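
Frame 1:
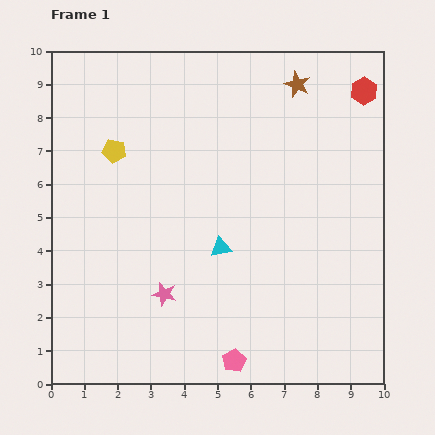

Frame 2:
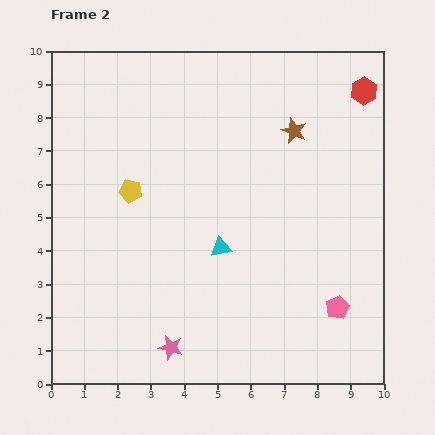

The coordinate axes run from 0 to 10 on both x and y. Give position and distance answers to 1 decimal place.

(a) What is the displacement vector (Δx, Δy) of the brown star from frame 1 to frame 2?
(-0.1, -1.4)

The brown star was at (7.4, 9.0) in frame 1 and (7.3, 7.6) in frame 2.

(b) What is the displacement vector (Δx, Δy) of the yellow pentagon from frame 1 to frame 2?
(0.5, -1.2)

The yellow pentagon was at (1.9, 7.0) in frame 1 and (2.4, 5.8) in frame 2.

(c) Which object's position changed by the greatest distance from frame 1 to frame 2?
the pink pentagon

(moved 3.5; next 1.6)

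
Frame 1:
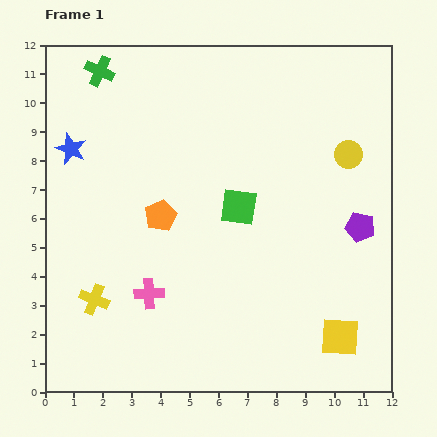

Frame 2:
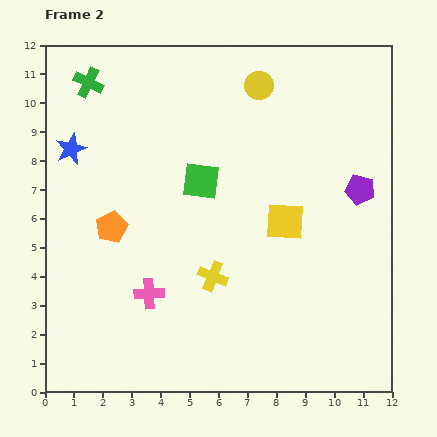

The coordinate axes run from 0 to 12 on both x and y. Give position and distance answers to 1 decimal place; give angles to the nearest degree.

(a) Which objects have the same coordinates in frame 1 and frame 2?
the pink cross, the blue star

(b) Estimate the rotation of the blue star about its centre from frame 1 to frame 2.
26° clockwise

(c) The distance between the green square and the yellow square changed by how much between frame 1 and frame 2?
-2.5

Distance in frame 1: 5.7. Distance in frame 2: 3.2.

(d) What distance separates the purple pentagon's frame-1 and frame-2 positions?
1.3

The purple pentagon moved from (10.9, 5.7) to (10.9, 7.0), a distance of √(0.0² + 1.3²) ≈ 1.3.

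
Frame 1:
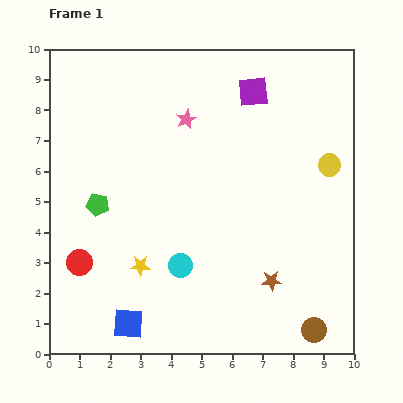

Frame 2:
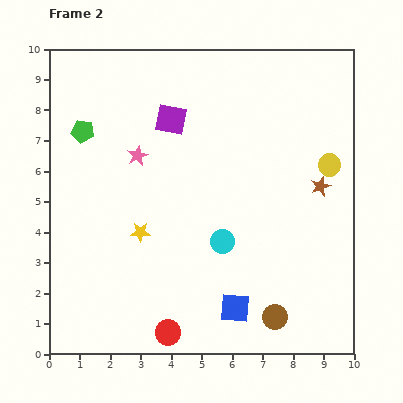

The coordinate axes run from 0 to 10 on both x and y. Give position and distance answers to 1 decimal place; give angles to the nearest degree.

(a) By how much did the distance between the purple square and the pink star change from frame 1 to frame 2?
-0.8

Distance in frame 1: 2.4. Distance in frame 2: 1.6.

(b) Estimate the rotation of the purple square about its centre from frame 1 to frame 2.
17° clockwise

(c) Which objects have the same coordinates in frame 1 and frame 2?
the yellow circle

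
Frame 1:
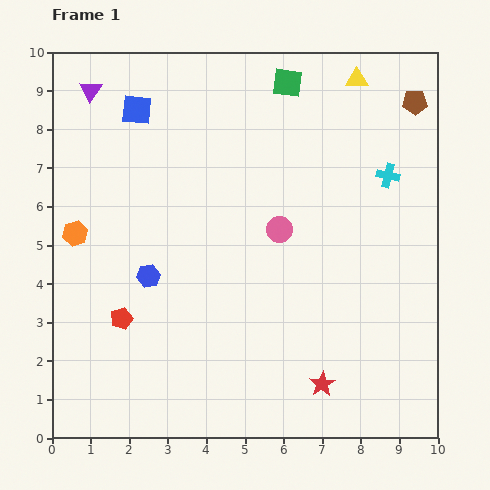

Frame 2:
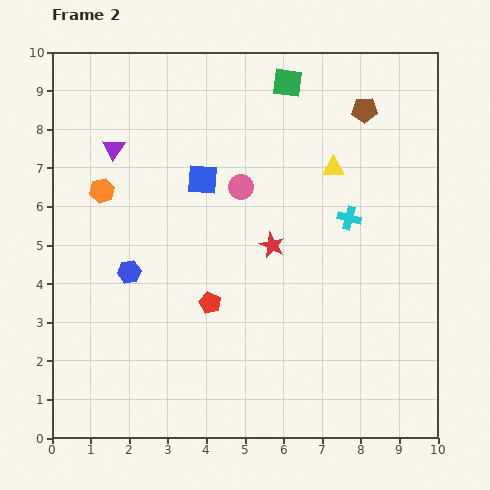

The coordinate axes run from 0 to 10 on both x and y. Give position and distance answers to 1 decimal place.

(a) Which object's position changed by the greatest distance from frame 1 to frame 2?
the red star

(moved 3.8; next 2.5)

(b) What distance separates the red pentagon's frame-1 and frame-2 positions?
2.3

The red pentagon moved from (1.8, 3.1) to (4.1, 3.5), a distance of √(2.3² + 0.4²) ≈ 2.3.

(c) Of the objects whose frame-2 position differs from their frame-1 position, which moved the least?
the blue hexagon

(moved 0.5)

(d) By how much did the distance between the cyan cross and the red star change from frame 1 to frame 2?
-3.6

Distance in frame 1: 5.7. Distance in frame 2: 2.1.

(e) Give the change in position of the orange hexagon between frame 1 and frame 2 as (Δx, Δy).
(0.7, 1.1)

The orange hexagon was at (0.6, 5.3) in frame 1 and (1.3, 6.4) in frame 2.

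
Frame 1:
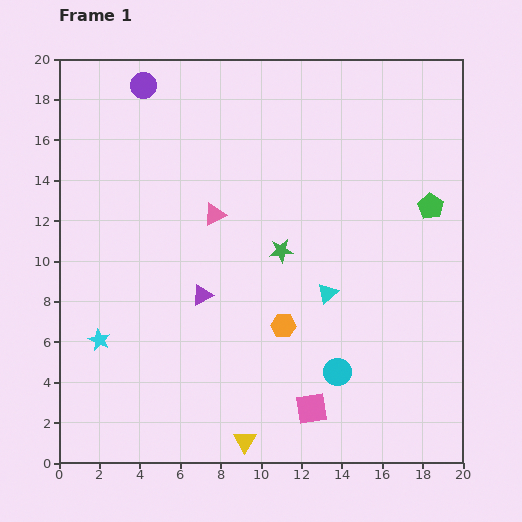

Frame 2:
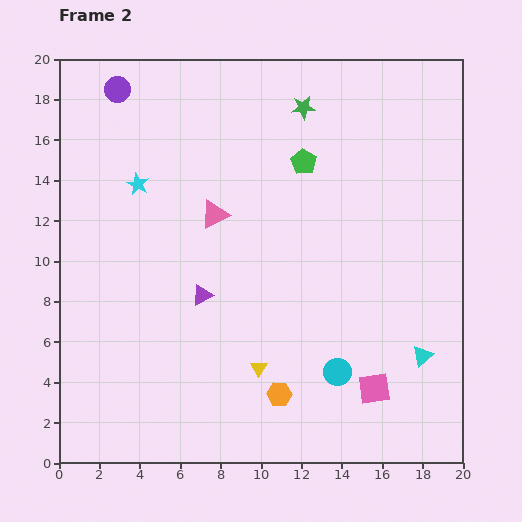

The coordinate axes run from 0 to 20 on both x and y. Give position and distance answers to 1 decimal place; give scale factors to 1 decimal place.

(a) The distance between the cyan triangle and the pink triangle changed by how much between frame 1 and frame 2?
+5.7

Distance in frame 1: 6.8. Distance in frame 2: 12.5.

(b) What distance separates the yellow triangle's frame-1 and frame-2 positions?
3.7

The yellow triangle moved from (9.2, 1.1) to (9.9, 4.7), a distance of √(0.7² + 3.6²) ≈ 3.7.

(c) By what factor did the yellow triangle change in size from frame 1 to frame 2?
0.7×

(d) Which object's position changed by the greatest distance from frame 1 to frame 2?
the cyan star

(moved 7.9; next 7.2)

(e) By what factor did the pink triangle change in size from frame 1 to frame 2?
1.3×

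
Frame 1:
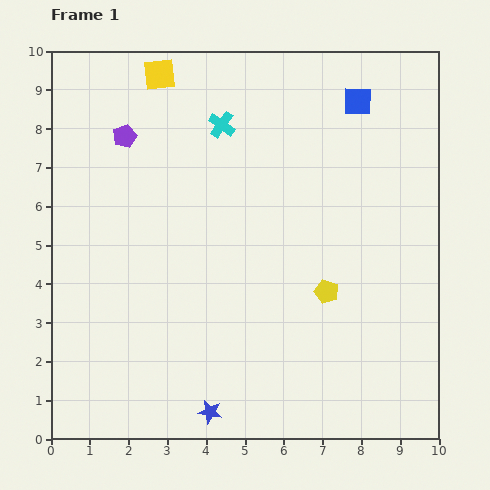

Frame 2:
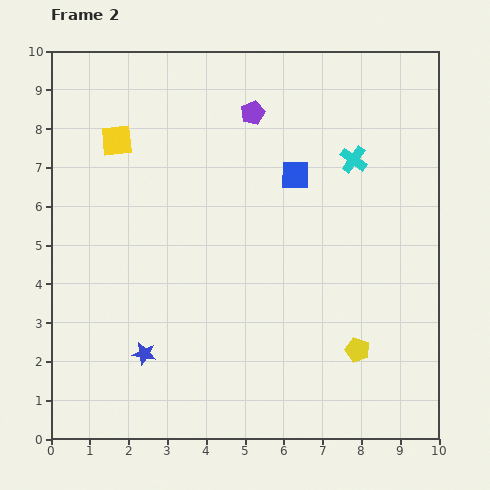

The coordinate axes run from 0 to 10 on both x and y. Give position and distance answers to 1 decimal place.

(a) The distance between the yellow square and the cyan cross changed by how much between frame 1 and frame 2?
+4.0

Distance in frame 1: 2.1. Distance in frame 2: 6.1.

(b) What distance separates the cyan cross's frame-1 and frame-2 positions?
3.5

The cyan cross moved from (4.4, 8.1) to (7.8, 7.2), a distance of √(3.4² + 0.9²) ≈ 3.5.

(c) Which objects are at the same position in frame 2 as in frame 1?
none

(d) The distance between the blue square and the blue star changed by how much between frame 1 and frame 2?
-2.9

Distance in frame 1: 8.9. Distance in frame 2: 6.0.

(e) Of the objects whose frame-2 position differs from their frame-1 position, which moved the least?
the yellow pentagon

(moved 1.7)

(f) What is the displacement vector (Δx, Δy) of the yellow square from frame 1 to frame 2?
(-1.1, -1.7)

The yellow square was at (2.8, 9.4) in frame 1 and (1.7, 7.7) in frame 2.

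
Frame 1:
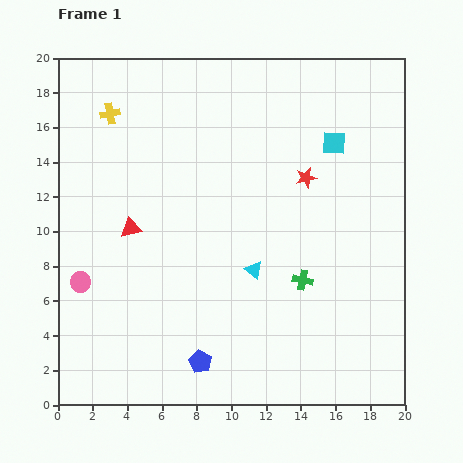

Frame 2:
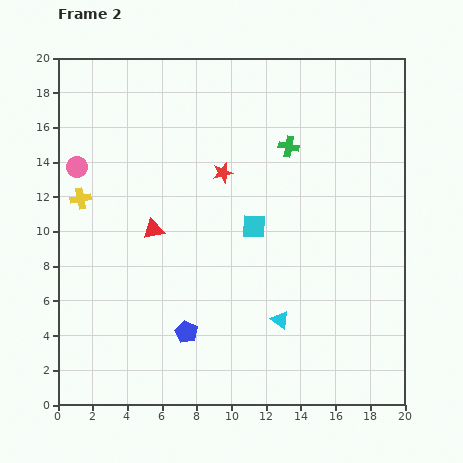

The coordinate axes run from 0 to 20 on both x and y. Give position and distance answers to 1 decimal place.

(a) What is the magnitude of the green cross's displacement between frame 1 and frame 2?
7.7

The green cross moved from (14.1, 7.2) to (13.3, 14.9), a distance of √(0.8² + 7.7²) ≈ 7.7.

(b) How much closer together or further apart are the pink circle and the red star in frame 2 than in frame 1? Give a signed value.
-5.9

Distance in frame 1: 14.3. Distance in frame 2: 8.4.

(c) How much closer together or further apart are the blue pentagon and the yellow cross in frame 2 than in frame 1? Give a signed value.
-5.4

Distance in frame 1: 15.2. Distance in frame 2: 9.8.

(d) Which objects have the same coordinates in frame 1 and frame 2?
none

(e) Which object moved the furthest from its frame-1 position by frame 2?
the green cross

(moved 7.7; next 6.6)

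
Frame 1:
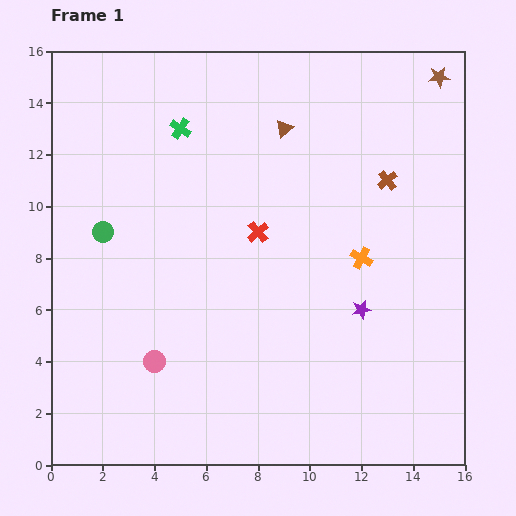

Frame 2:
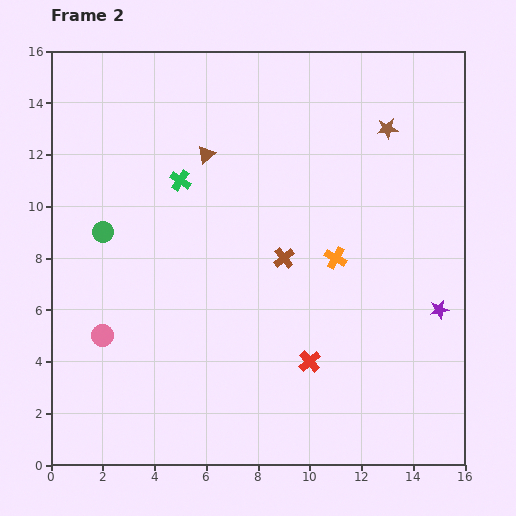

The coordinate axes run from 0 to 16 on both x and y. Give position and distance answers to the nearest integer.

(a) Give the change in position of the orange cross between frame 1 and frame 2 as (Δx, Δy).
(-1, 0)

The orange cross was at (12, 8) in frame 1 and (11, 8) in frame 2.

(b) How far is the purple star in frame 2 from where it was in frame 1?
3

The purple star moved from (12, 6) to (15, 6), a distance of √(3² + 0²) ≈ 3.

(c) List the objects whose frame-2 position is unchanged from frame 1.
the green circle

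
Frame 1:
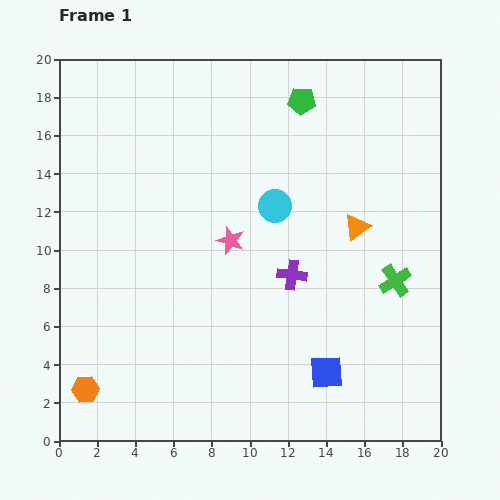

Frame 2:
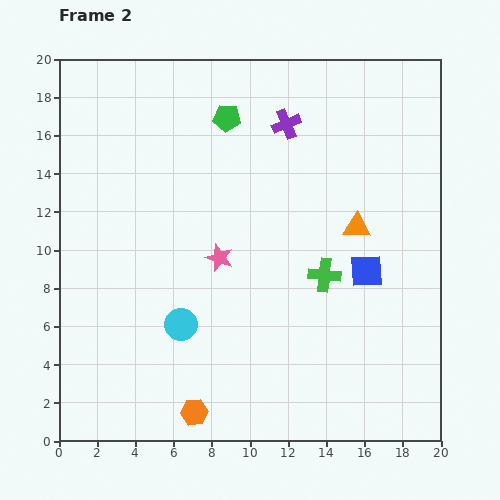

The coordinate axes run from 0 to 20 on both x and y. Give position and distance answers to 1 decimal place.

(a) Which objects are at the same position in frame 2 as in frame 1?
the orange triangle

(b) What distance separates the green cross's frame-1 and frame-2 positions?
3.7

The green cross moved from (17.6, 8.4) to (13.9, 8.7), a distance of √(3.7² + 0.3²) ≈ 3.7.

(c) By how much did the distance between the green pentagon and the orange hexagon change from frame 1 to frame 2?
-3.4

Distance in frame 1: 18.9. Distance in frame 2: 15.5.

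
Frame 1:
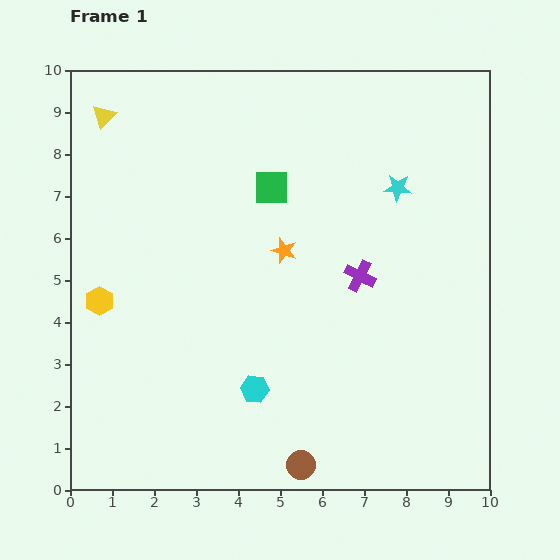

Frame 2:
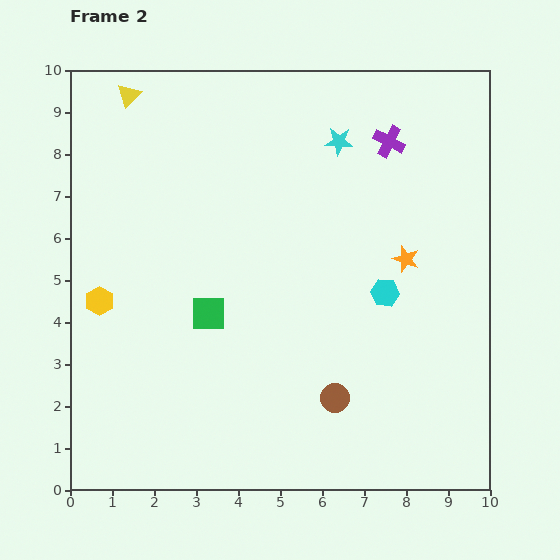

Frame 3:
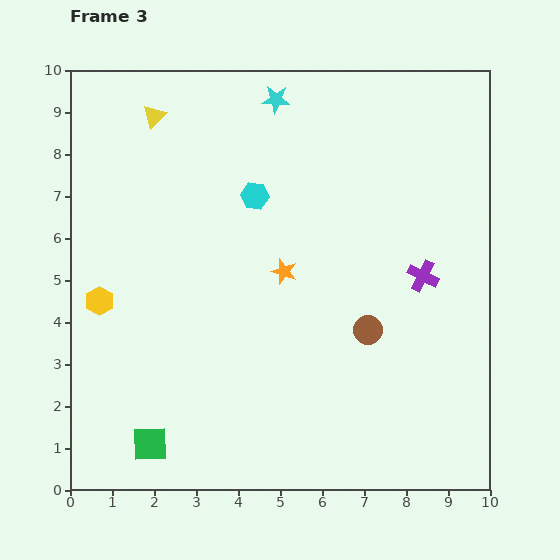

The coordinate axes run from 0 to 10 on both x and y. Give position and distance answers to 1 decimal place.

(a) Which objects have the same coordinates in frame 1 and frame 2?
the yellow hexagon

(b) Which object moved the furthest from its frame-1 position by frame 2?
the cyan hexagon

(moved 3.9; next 3.4)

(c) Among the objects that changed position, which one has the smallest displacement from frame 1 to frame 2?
the yellow triangle

(moved 0.8)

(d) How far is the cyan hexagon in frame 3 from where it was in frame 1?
4.6

The cyan hexagon moved from (4.4, 2.4) to (4.4, 7.0), a distance of √(0.0² + 4.6²) ≈ 4.6.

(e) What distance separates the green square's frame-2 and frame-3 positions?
3.4

The green square moved from (3.3, 4.2) to (1.9, 1.1), a distance of √(1.4² + 3.1²) ≈ 3.4.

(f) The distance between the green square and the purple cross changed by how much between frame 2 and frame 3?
+1.7

Distance in frame 2: 5.9. Distance in frame 3: 7.6.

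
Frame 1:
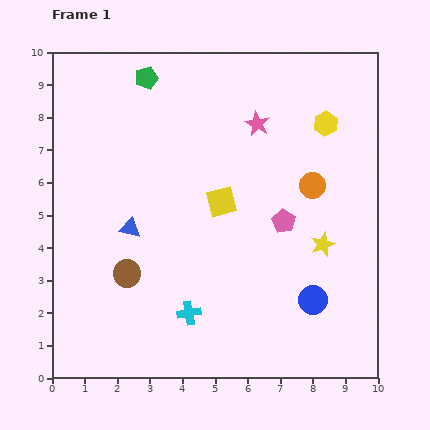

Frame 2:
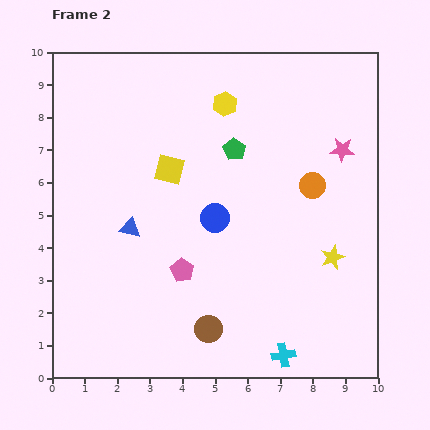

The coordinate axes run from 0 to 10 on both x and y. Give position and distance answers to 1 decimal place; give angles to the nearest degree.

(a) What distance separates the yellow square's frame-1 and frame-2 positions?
1.9

The yellow square moved from (5.2, 5.4) to (3.6, 6.4), a distance of √(1.6² + 1.0²) ≈ 1.9.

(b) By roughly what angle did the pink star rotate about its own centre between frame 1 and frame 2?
23° counter-clockwise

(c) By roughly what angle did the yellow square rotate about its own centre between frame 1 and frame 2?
28° clockwise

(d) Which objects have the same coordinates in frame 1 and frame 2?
the blue triangle, the orange circle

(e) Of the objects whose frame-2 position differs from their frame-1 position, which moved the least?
the yellow star

(moved 0.5)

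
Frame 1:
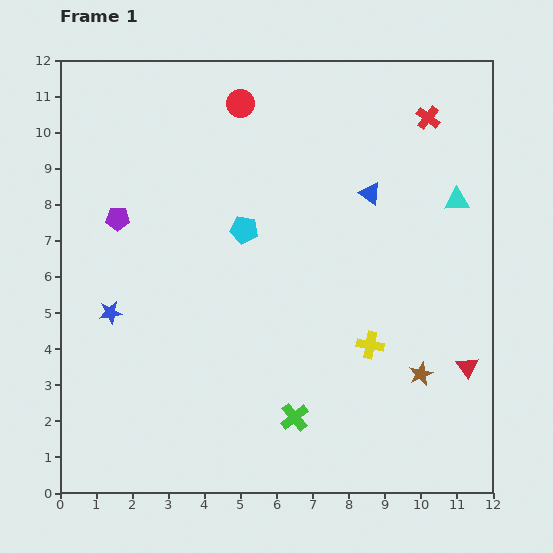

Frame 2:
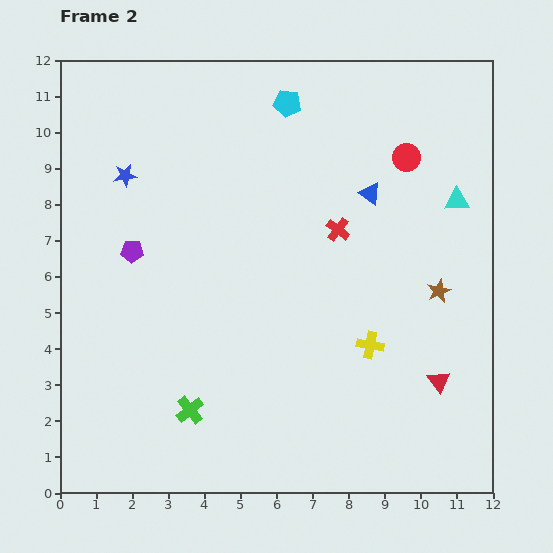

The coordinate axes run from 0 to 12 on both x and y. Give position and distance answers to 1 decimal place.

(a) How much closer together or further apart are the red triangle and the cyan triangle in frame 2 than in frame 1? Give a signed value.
+0.4

Distance in frame 1: 4.6. Distance in frame 2: 5.0.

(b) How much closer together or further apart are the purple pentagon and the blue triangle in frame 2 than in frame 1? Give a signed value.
-0.2

Distance in frame 1: 7.0. Distance in frame 2: 6.8.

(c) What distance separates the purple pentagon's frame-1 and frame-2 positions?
1.0

The purple pentagon moved from (1.6, 7.6) to (2.0, 6.7), a distance of √(0.4² + 0.9²) ≈ 1.0.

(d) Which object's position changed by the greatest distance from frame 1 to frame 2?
the red circle

(moved 4.8; next 4.0)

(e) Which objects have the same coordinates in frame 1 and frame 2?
the yellow cross, the blue triangle, the cyan triangle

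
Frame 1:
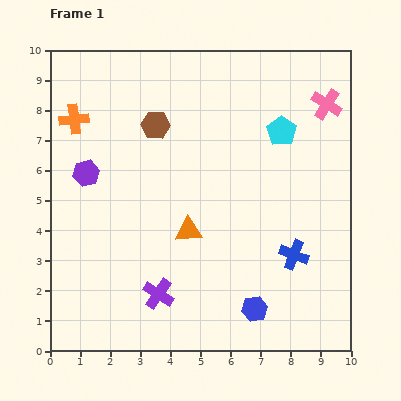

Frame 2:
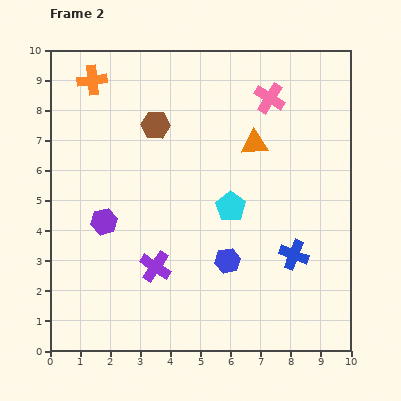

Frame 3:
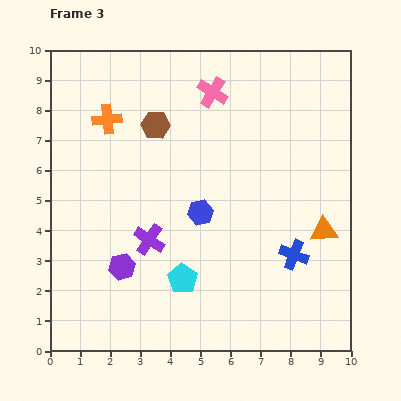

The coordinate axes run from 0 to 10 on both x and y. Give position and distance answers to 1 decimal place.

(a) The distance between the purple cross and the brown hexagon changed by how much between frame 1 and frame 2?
-0.9

Distance in frame 1: 5.6. Distance in frame 2: 4.7.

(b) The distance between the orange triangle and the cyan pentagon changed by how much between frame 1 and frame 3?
+0.5

Distance in frame 1: 4.5. Distance in frame 3: 5.0.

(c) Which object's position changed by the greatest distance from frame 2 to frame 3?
the orange triangle

(moved 3.7; next 2.9)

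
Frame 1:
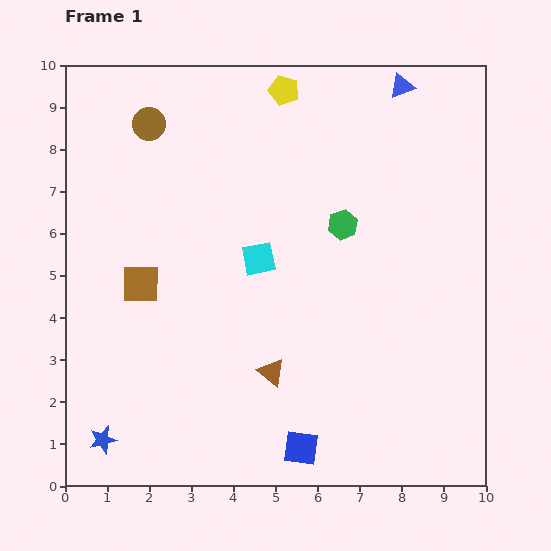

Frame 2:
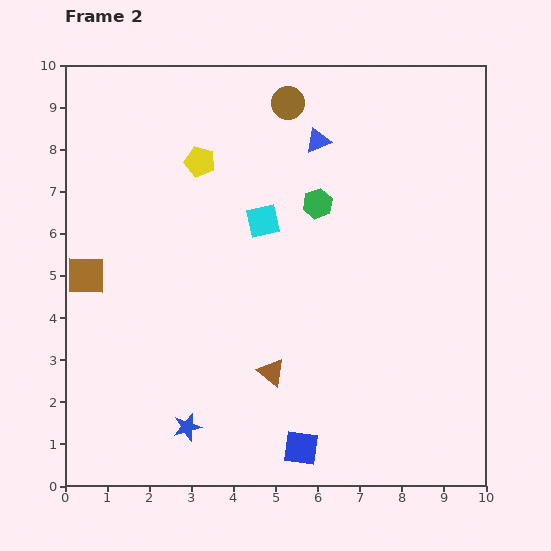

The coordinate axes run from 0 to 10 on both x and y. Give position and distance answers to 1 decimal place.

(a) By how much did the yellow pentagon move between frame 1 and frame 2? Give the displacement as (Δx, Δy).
(-2.0, -1.7)

The yellow pentagon was at (5.2, 9.4) in frame 1 and (3.2, 7.7) in frame 2.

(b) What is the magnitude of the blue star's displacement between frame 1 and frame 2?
2.0

The blue star moved from (0.9, 1.1) to (2.9, 1.4), a distance of √(2.0² + 0.3²) ≈ 2.0.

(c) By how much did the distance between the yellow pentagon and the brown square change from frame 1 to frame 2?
-1.9

Distance in frame 1: 5.7. Distance in frame 2: 3.8.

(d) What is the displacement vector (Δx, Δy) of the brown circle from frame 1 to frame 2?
(3.3, 0.5)

The brown circle was at (2.0, 8.6) in frame 1 and (5.3, 9.1) in frame 2.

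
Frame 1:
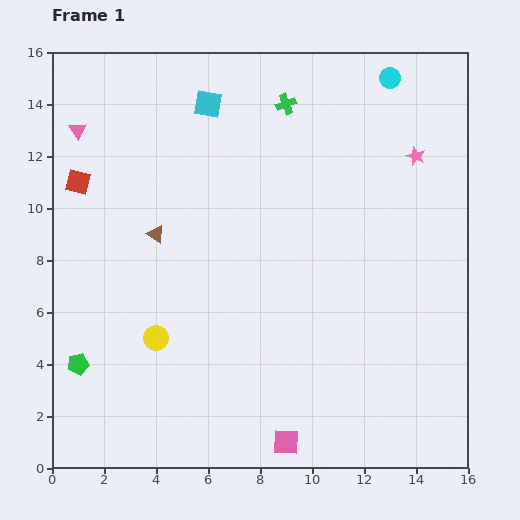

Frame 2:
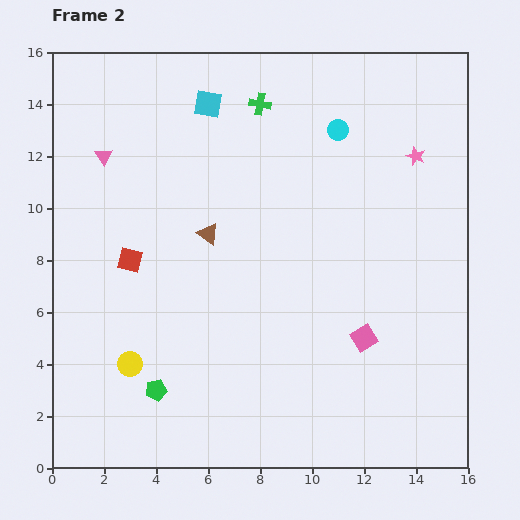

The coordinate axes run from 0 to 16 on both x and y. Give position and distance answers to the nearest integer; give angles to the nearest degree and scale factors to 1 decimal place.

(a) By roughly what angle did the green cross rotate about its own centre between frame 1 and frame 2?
32° clockwise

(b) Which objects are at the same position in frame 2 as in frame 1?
the cyan square, the pink star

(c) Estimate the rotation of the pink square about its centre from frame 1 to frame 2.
33° counter-clockwise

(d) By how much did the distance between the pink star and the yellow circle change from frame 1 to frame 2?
+2

Distance in frame 1: 12. Distance in frame 2: 14.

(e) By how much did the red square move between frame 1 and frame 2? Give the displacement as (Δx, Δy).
(2, -3)

The red square was at (1, 11) in frame 1 and (3, 8) in frame 2.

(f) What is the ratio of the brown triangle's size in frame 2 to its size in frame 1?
1.3×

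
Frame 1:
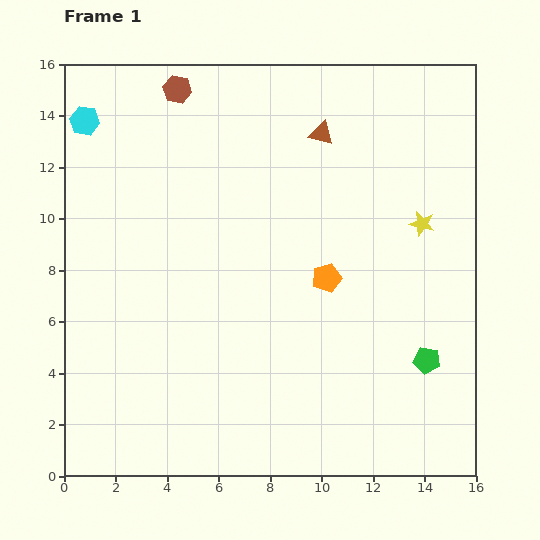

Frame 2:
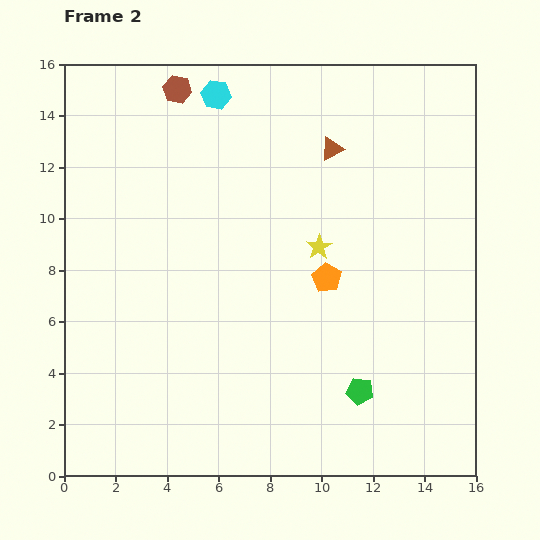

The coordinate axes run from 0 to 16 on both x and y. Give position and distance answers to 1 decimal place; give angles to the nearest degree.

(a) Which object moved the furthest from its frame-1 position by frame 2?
the cyan hexagon

(moved 5.2; next 4.1)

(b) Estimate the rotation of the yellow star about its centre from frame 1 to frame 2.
27° clockwise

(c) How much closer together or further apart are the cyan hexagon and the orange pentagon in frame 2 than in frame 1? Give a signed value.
-2.9

Distance in frame 1: 11.2. Distance in frame 2: 8.3.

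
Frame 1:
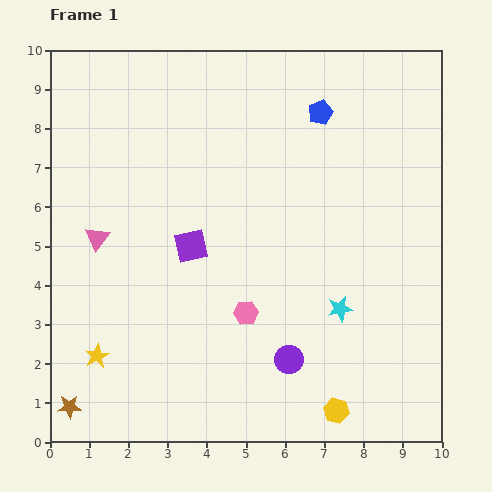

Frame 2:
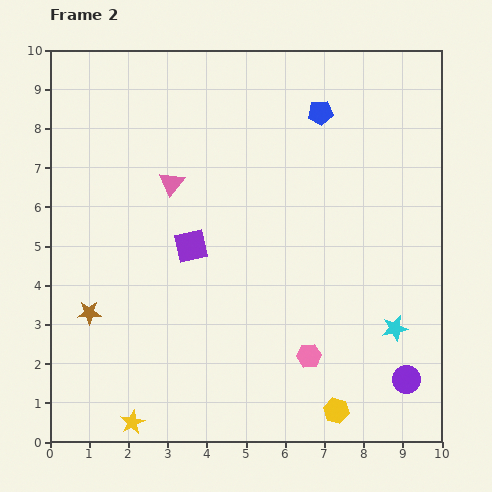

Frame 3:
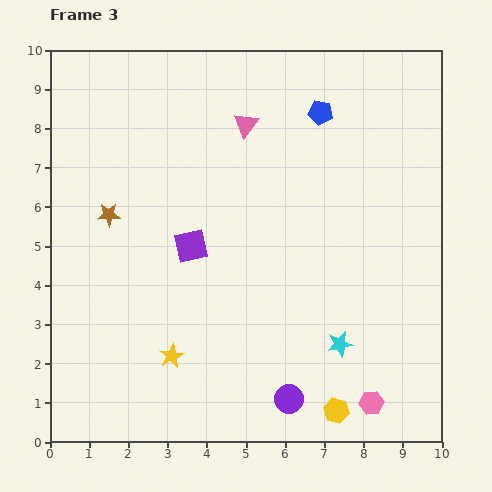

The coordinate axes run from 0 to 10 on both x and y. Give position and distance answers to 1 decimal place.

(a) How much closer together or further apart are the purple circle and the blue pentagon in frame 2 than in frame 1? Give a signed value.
+0.7

Distance in frame 1: 6.4. Distance in frame 2: 7.1.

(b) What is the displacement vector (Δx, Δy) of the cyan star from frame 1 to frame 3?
(0.0, -0.9)

The cyan star was at (7.4, 3.4) in frame 1 and (7.4, 2.5) in frame 3.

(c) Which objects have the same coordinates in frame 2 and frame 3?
the yellow hexagon, the blue pentagon, the purple square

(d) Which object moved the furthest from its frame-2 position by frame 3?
the purple circle

(moved 3.0; next 2.5)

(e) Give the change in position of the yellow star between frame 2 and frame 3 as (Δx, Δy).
(1.0, 1.7)

The yellow star was at (2.1, 0.5) in frame 2 and (3.1, 2.2) in frame 3.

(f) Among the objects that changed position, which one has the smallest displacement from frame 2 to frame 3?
the cyan star

(moved 1.5)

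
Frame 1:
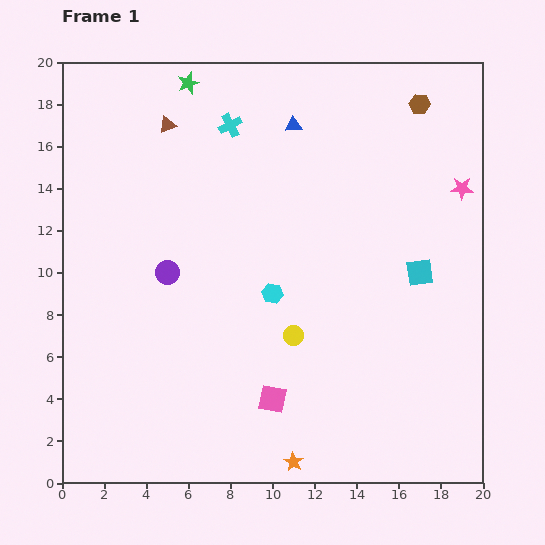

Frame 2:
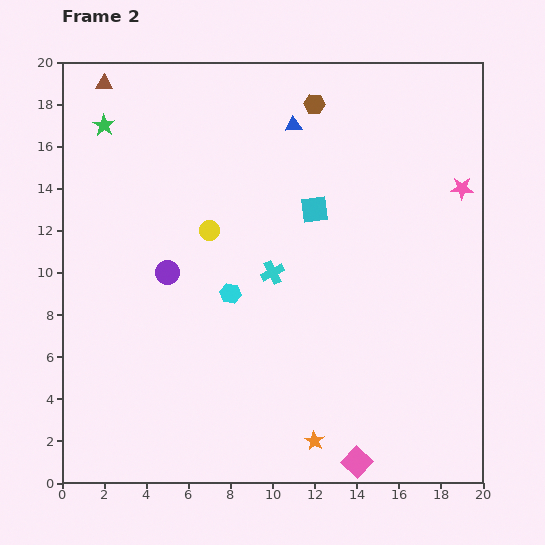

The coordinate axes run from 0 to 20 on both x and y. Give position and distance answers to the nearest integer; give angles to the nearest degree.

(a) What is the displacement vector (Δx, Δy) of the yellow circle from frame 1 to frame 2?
(-4, 5)

The yellow circle was at (11, 7) in frame 1 and (7, 12) in frame 2.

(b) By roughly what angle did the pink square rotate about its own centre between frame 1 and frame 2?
33° clockwise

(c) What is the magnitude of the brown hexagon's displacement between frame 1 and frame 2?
5

The brown hexagon moved from (17, 18) to (12, 18), a distance of √(5² + 0²) ≈ 5.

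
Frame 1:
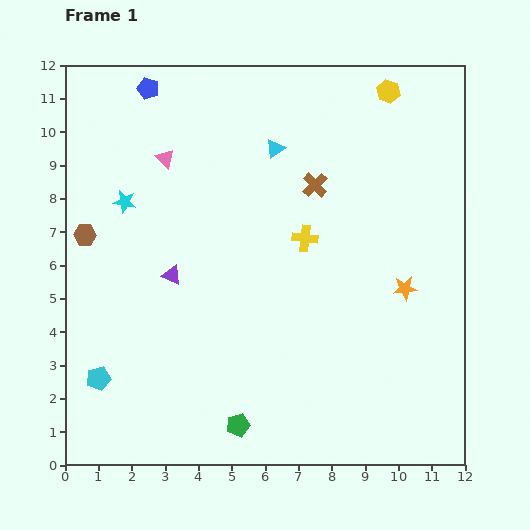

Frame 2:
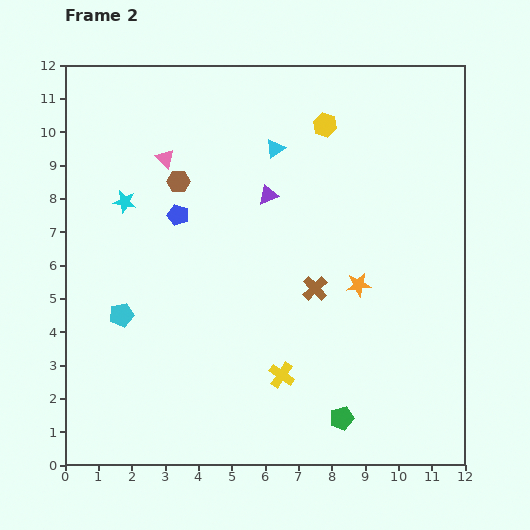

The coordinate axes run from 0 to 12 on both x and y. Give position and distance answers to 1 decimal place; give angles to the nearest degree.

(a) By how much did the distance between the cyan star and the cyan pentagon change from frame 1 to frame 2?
-2.0

Distance in frame 1: 5.4. Distance in frame 2: 3.4.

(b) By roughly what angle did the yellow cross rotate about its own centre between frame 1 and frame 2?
28° clockwise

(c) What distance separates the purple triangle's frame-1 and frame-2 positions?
3.8

The purple triangle moved from (3.2, 5.7) to (6.1, 8.1), a distance of √(2.9² + 2.4²) ≈ 3.8.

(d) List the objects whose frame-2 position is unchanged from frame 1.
the pink triangle, the cyan star, the cyan triangle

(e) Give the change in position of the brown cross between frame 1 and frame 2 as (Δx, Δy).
(0.0, -3.1)

The brown cross was at (7.5, 8.4) in frame 1 and (7.5, 5.3) in frame 2.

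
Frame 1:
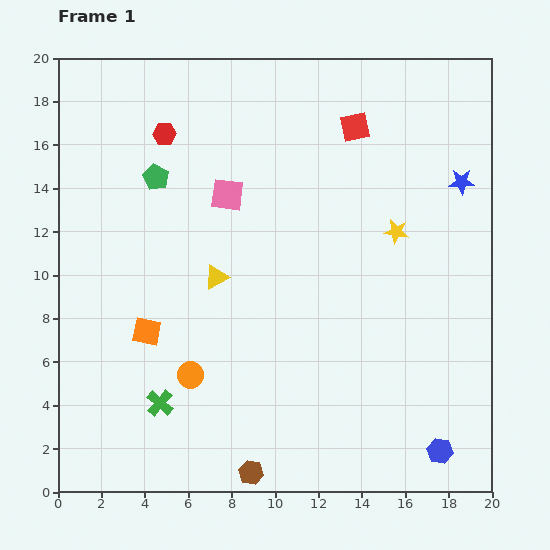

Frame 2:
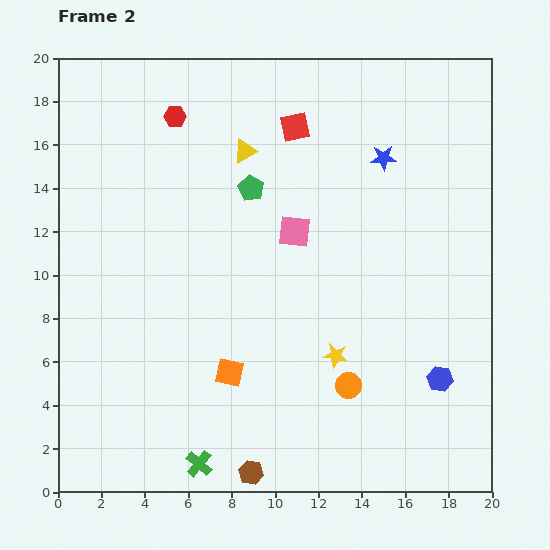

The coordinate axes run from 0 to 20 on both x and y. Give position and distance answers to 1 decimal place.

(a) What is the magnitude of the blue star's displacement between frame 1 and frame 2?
3.8

The blue star moved from (18.6, 14.3) to (15.0, 15.4), a distance of √(3.6² + 1.1²) ≈ 3.8.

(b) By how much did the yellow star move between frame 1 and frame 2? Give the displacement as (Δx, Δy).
(-2.8, -5.7)

The yellow star was at (15.6, 12.0) in frame 1 and (12.8, 6.3) in frame 2.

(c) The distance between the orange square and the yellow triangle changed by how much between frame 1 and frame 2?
+6.1

Distance in frame 1: 4.1. Distance in frame 2: 10.2.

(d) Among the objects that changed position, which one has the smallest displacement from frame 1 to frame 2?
the red hexagon

(moved 0.9)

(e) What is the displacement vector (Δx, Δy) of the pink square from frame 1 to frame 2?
(3.1, -1.7)

The pink square was at (7.8, 13.7) in frame 1 and (10.9, 12.0) in frame 2.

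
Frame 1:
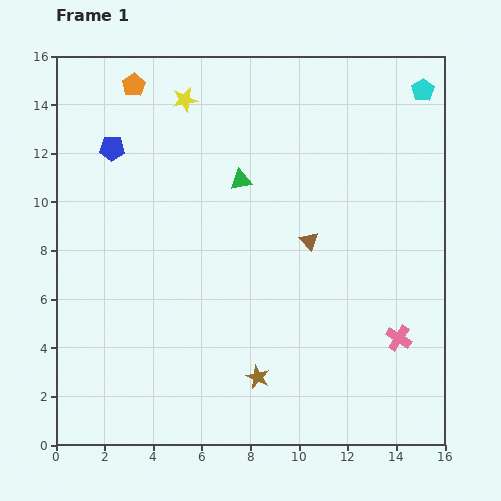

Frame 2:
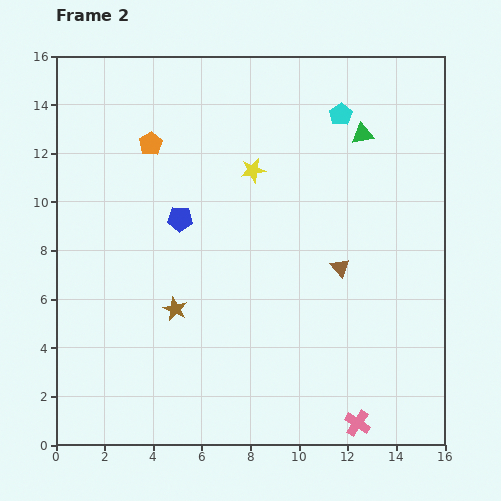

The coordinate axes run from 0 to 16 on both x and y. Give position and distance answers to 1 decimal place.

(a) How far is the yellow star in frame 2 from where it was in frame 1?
4.0

The yellow star moved from (5.3, 14.2) to (8.1, 11.3), a distance of √(2.8² + 2.9²) ≈ 4.0.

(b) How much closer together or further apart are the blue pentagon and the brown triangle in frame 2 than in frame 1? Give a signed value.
-2.0

Distance in frame 1: 8.9. Distance in frame 2: 6.9.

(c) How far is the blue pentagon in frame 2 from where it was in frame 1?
4.0

The blue pentagon moved from (2.3, 12.2) to (5.1, 9.3), a distance of √(2.8² + 2.9²) ≈ 4.0.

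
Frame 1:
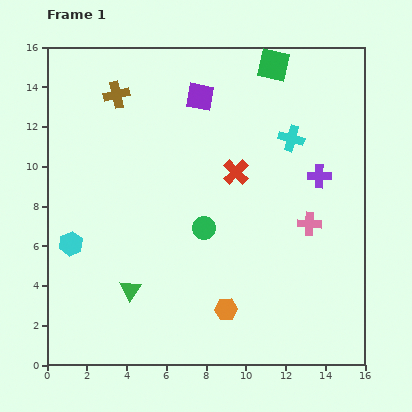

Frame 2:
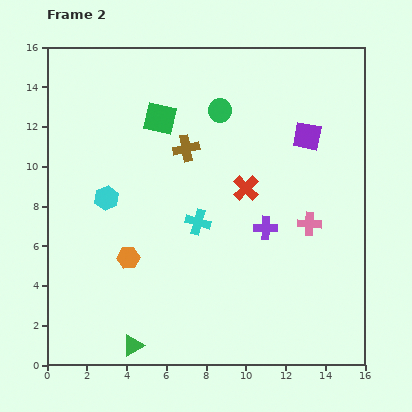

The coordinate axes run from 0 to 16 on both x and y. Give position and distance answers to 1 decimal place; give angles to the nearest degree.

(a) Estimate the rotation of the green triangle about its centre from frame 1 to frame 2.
25° clockwise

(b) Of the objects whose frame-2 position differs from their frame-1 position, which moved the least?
the red cross

(moved 0.9)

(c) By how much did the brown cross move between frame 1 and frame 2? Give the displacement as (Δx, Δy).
(3.5, -2.7)

The brown cross was at (3.5, 13.6) in frame 1 and (7.0, 10.9) in frame 2.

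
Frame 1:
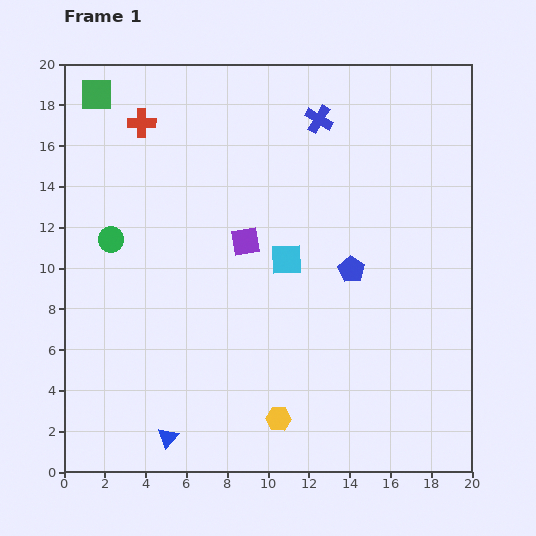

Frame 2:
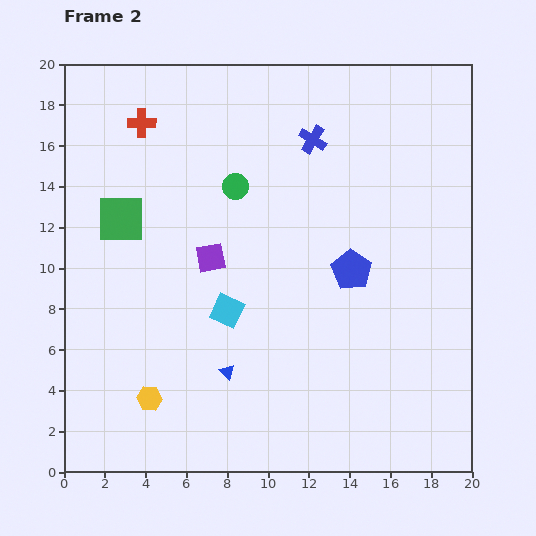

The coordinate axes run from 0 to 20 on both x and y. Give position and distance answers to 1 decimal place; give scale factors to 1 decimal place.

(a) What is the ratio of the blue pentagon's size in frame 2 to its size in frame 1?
1.5×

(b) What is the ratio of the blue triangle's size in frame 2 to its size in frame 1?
0.7×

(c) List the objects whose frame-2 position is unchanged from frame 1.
the red cross, the blue pentagon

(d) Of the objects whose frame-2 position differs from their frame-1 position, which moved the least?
the blue cross

(moved 1.0)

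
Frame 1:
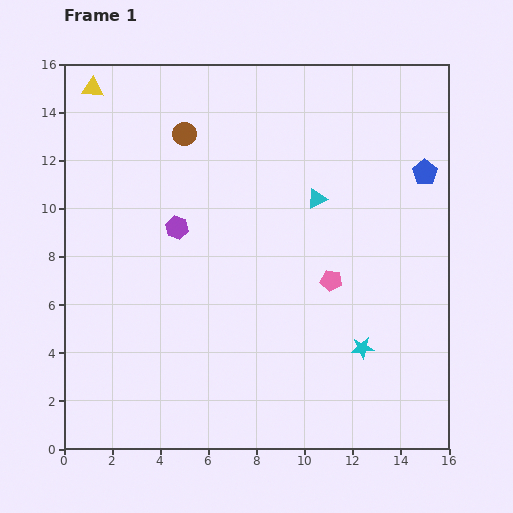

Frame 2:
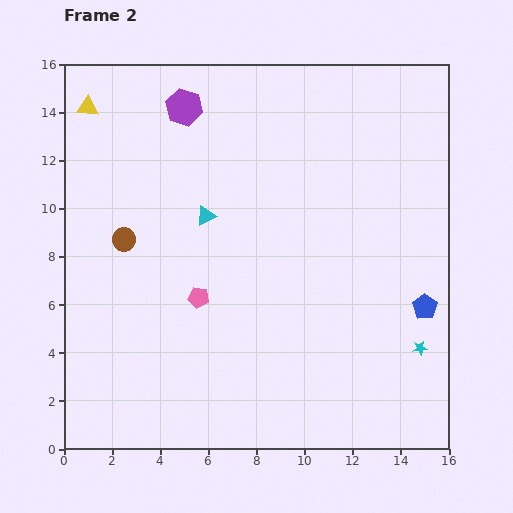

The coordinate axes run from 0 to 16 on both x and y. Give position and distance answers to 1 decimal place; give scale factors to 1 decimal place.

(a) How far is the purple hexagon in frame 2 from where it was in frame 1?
5.0

The purple hexagon moved from (4.7, 9.2) to (5.0, 14.2), a distance of √(0.3² + 5.0²) ≈ 5.0.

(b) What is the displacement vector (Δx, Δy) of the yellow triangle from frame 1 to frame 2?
(-0.2, -0.8)

The yellow triangle was at (1.2, 15.0) in frame 1 and (1.0, 14.2) in frame 2.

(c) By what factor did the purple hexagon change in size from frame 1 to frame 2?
1.6×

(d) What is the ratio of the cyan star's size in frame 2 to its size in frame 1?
0.7×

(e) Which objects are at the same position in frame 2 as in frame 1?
none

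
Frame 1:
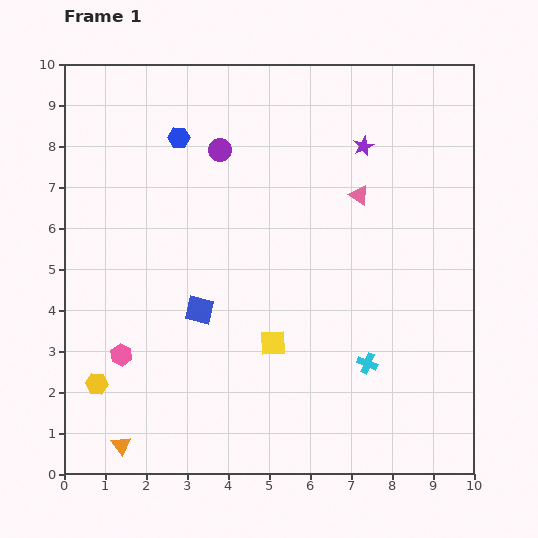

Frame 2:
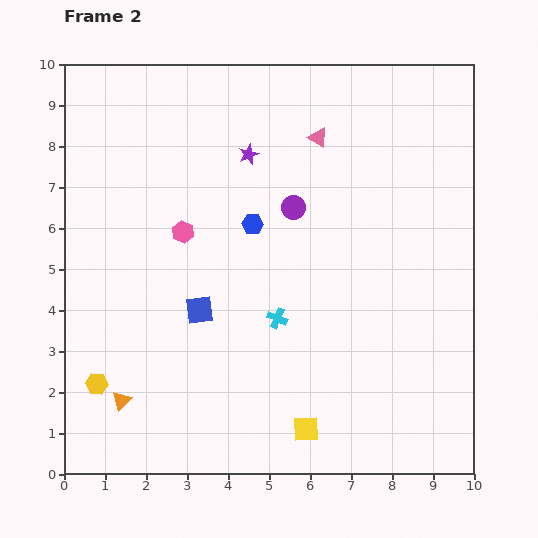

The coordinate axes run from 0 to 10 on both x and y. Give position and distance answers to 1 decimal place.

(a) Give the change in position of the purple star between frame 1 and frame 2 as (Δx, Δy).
(-2.8, -0.2)

The purple star was at (7.3, 8.0) in frame 1 and (4.5, 7.8) in frame 2.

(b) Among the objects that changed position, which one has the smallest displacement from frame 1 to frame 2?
the orange triangle

(moved 1.1)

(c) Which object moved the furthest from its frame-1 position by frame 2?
the pink hexagon

(moved 3.4; next 2.8)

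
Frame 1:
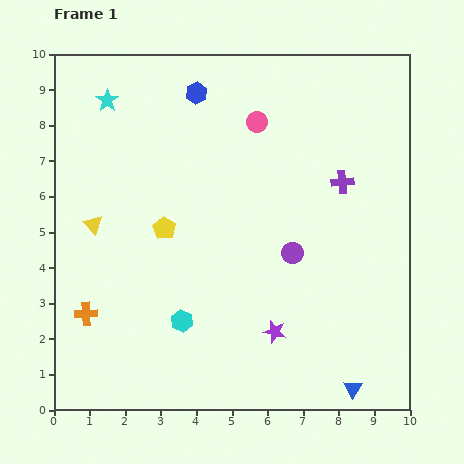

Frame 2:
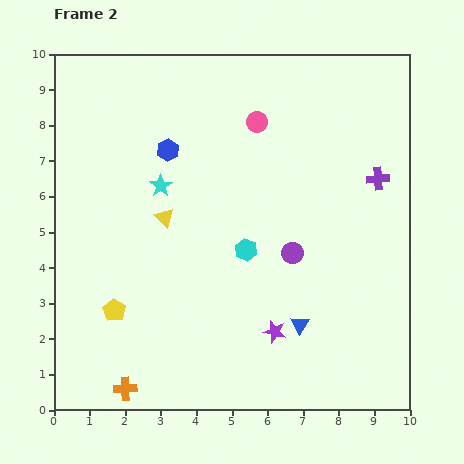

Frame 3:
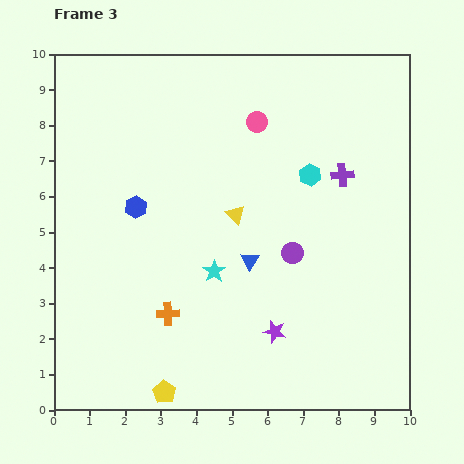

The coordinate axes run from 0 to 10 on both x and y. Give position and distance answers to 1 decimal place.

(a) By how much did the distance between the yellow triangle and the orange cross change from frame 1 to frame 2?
+2.4

Distance in frame 1: 2.5. Distance in frame 2: 4.9.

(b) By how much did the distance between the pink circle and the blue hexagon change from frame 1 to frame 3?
+2.3

Distance in frame 1: 1.9. Distance in frame 3: 4.2.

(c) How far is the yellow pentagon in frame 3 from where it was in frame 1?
4.6

The yellow pentagon moved from (3.1, 5.1) to (3.1, 0.5), a distance of √(0.0² + 4.6²) ≈ 4.6.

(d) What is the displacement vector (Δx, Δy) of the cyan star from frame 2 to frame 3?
(1.5, -2.4)

The cyan star was at (3.0, 6.3) in frame 2 and (4.5, 3.9) in frame 3.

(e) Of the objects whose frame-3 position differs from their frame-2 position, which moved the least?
the purple cross

(moved 1.0)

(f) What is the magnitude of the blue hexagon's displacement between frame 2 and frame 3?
1.8

The blue hexagon moved from (3.2, 7.3) to (2.3, 5.7), a distance of √(0.9² + 1.6²) ≈ 1.8.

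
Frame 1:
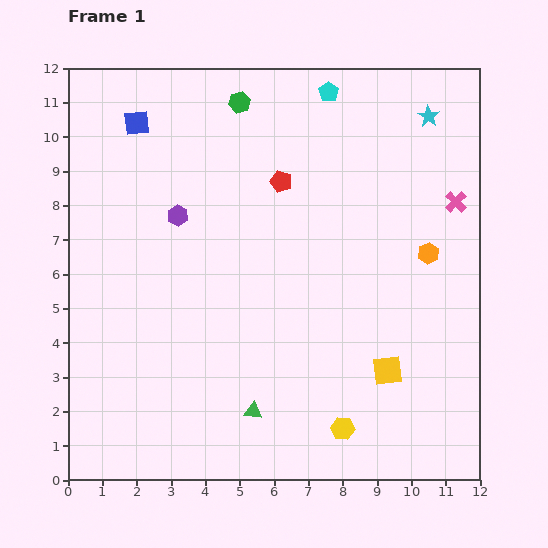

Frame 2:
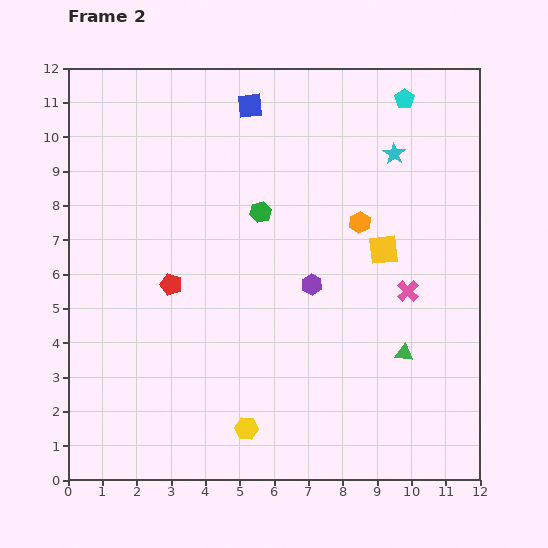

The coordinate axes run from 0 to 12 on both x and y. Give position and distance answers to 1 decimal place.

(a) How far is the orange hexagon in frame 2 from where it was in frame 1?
2.2

The orange hexagon moved from (10.5, 6.6) to (8.5, 7.5), a distance of √(2.0² + 0.9²) ≈ 2.2.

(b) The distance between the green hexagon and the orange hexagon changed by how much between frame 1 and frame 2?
-4.1

Distance in frame 1: 7.0. Distance in frame 2: 2.9.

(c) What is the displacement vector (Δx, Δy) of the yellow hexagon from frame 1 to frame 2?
(-2.8, 0.0)

The yellow hexagon was at (8.0, 1.5) in frame 1 and (5.2, 1.5) in frame 2.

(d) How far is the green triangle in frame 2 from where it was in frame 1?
4.7

The green triangle moved from (5.4, 2.0) to (9.8, 3.7), a distance of √(4.4² + 1.7²) ≈ 4.7.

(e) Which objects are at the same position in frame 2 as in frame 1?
none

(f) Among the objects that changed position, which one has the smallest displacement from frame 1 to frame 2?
the cyan star

(moved 1.5)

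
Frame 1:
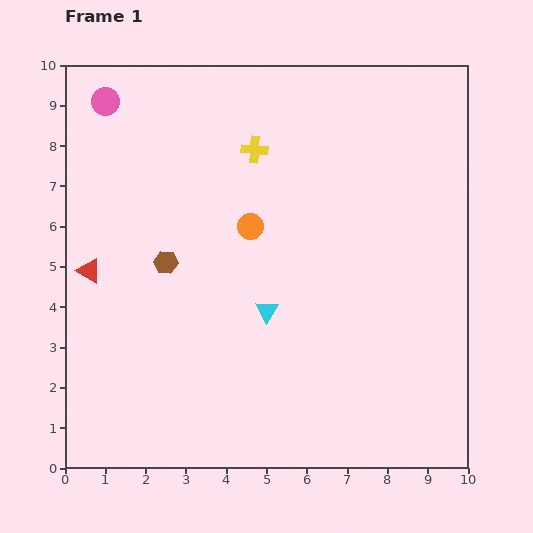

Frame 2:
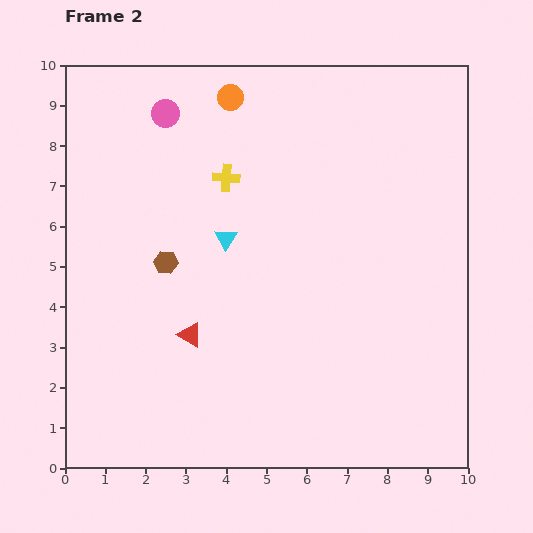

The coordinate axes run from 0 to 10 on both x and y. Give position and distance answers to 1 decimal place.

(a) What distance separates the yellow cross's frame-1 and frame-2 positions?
1.0

The yellow cross moved from (4.7, 7.9) to (4.0, 7.2), a distance of √(0.7² + 0.7²) ≈ 1.0.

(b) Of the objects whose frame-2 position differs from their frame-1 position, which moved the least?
the yellow cross

(moved 1.0)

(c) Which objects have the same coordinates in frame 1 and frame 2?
the brown hexagon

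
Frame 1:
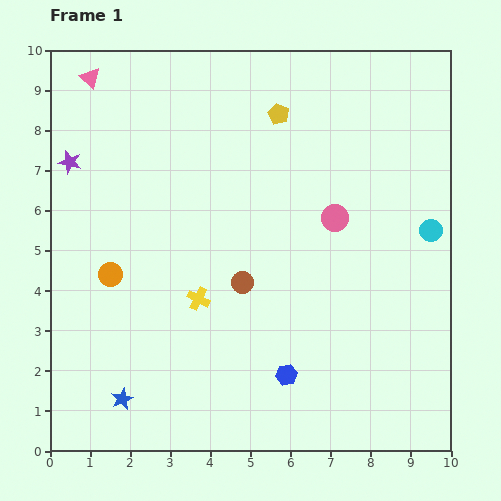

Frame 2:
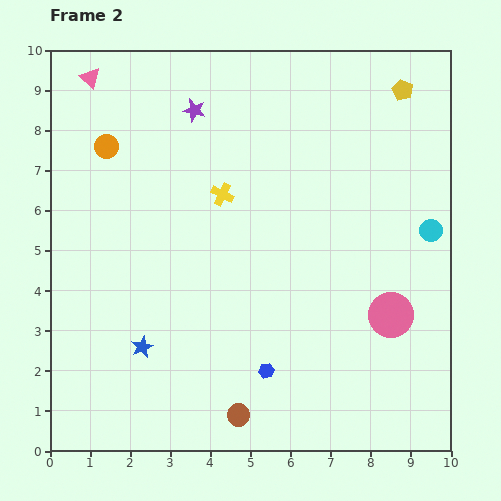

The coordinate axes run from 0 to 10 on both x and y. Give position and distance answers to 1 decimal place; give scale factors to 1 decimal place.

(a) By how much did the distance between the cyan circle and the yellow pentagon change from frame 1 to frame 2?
-1.2

Distance in frame 1: 4.8. Distance in frame 2: 3.6.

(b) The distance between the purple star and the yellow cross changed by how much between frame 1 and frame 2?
-2.5

Distance in frame 1: 4.7. Distance in frame 2: 2.2.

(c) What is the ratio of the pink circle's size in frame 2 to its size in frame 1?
1.7×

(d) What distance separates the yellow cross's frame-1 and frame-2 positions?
2.7

The yellow cross moved from (3.7, 3.8) to (4.3, 6.4), a distance of √(0.6² + 2.6²) ≈ 2.7.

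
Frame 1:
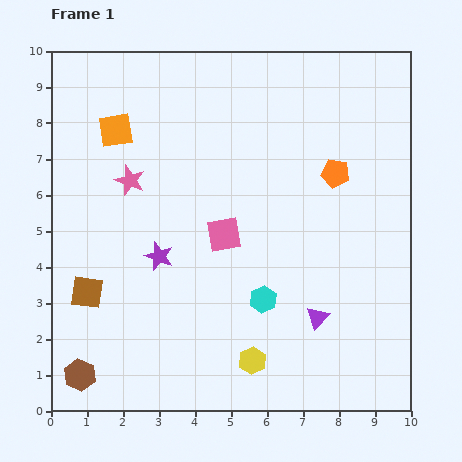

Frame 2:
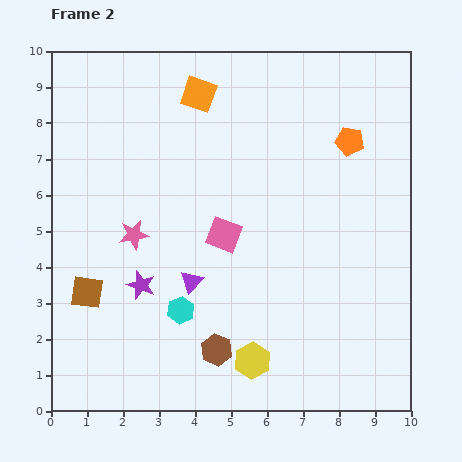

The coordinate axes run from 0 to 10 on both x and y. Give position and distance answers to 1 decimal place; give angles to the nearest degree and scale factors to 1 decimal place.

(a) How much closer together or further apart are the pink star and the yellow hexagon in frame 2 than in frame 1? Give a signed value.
-1.2

Distance in frame 1: 6.0. Distance in frame 2: 4.8.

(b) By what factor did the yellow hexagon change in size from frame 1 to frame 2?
1.3×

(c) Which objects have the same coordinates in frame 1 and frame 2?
the pink square, the brown square, the yellow hexagon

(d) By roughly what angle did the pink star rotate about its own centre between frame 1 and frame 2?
30° counter-clockwise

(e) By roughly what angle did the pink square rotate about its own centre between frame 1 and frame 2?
31° clockwise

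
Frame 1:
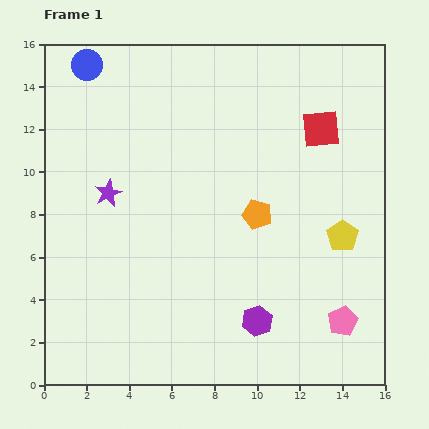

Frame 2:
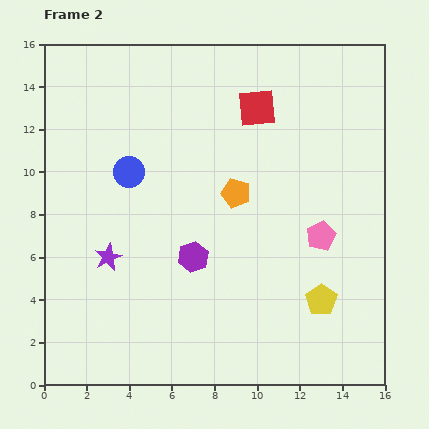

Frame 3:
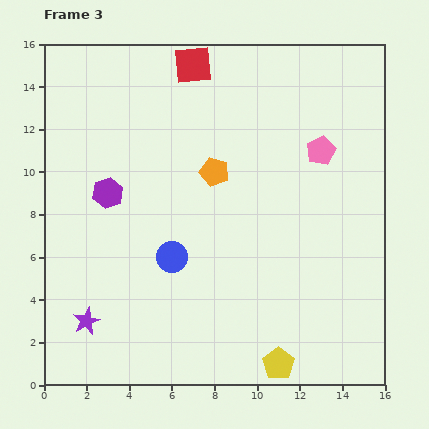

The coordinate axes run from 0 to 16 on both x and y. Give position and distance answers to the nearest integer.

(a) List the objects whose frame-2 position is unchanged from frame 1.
none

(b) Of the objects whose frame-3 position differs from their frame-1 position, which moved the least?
the orange pentagon

(moved 3)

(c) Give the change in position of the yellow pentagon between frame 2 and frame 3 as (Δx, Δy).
(-2, -3)

The yellow pentagon was at (13, 4) in frame 2 and (11, 1) in frame 3.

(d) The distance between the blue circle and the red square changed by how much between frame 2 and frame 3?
+2

Distance in frame 2: 7. Distance in frame 3: 9.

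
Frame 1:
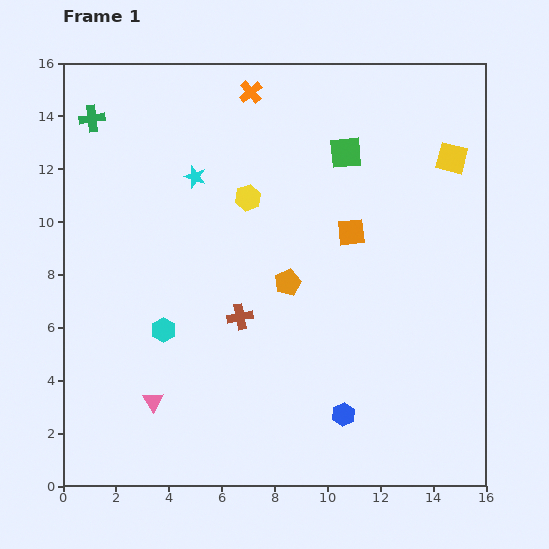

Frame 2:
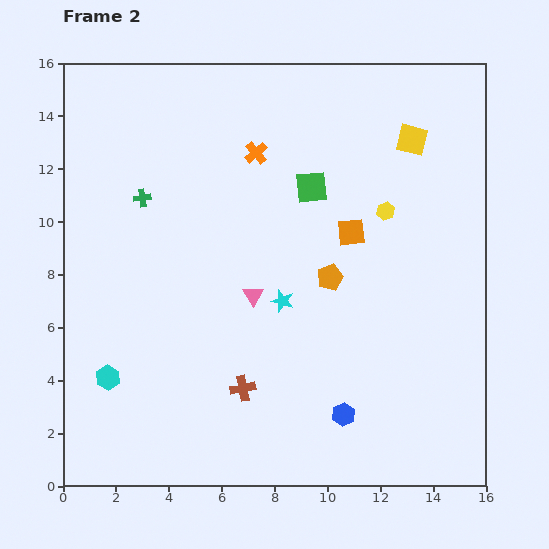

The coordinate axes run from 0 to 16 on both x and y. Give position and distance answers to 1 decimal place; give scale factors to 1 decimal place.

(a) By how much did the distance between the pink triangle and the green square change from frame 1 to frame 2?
-7.2

Distance in frame 1: 11.9. Distance in frame 2: 4.7.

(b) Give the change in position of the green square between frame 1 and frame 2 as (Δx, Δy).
(-1.3, -1.3)

The green square was at (10.7, 12.6) in frame 1 and (9.4, 11.3) in frame 2.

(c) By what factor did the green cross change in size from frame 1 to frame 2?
0.7×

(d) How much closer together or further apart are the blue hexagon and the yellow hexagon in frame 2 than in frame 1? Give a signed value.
-1.1

Distance in frame 1: 9.0. Distance in frame 2: 7.9.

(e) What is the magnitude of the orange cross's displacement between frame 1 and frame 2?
2.3

The orange cross moved from (7.1, 14.9) to (7.3, 12.6), a distance of √(0.2² + 2.3²) ≈ 2.3.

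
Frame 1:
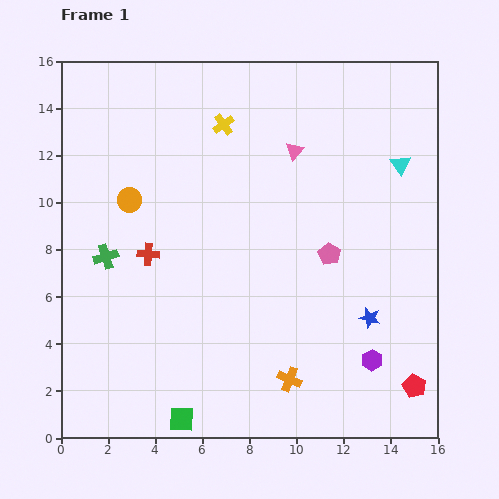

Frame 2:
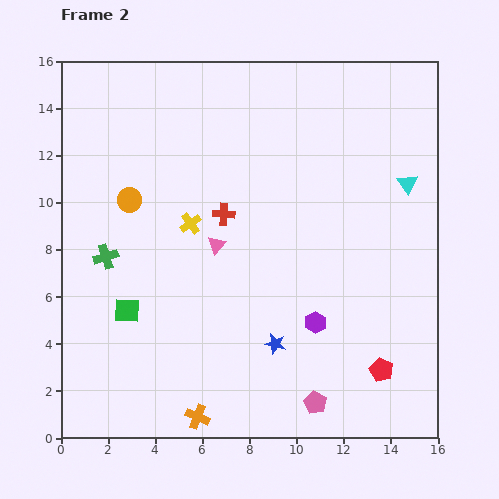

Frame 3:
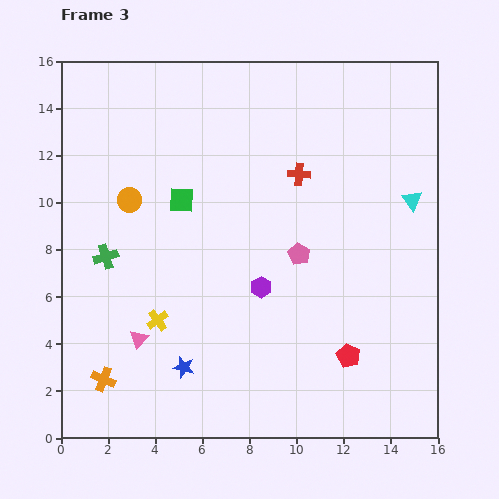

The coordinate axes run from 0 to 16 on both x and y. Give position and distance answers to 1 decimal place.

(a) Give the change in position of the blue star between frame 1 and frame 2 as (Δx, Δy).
(-4.0, -1.1)

The blue star was at (13.1, 5.1) in frame 1 and (9.1, 4.0) in frame 2.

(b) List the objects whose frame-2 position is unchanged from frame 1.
the orange circle, the green cross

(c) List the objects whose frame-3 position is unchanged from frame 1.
the orange circle, the green cross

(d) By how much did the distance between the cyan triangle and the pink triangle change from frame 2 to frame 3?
+4.5

Distance in frame 2: 8.5. Distance in frame 3: 13.0.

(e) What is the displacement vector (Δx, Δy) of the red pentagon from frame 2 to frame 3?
(-1.4, 0.6)

The red pentagon was at (13.6, 2.9) in frame 2 and (12.2, 3.5) in frame 3.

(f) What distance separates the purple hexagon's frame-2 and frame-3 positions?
2.7

The purple hexagon moved from (10.8, 4.9) to (8.5, 6.4), a distance of √(2.3² + 1.5²) ≈ 2.7.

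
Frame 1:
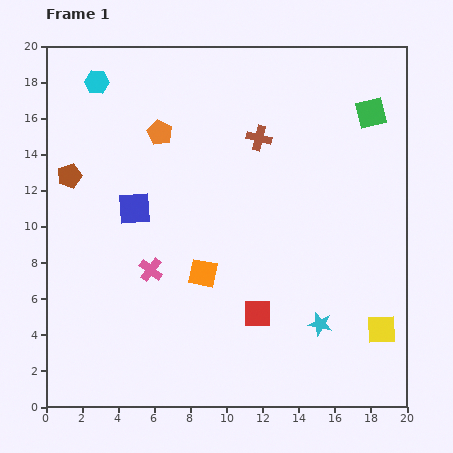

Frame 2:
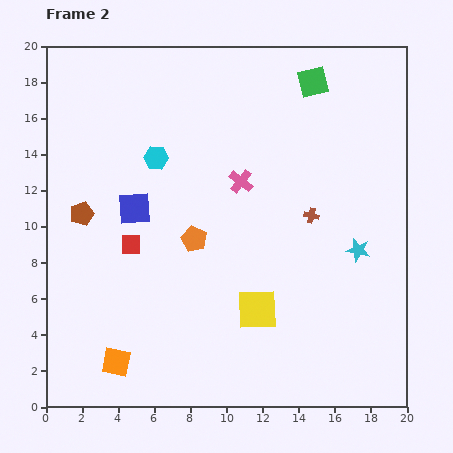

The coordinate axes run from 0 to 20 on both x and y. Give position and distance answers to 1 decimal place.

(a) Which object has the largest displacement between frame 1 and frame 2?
the red square

(moved 8.0; next 7.0)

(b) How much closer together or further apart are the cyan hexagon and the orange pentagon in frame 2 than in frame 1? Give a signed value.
+0.5

Distance in frame 1: 4.5. Distance in frame 2: 5.0.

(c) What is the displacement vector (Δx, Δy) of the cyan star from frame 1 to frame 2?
(2.1, 4.1)

The cyan star was at (15.2, 4.6) in frame 1 and (17.3, 8.7) in frame 2.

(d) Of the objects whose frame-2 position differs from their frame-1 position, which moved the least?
the brown pentagon

(moved 2.2)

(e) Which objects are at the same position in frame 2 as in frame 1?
the blue square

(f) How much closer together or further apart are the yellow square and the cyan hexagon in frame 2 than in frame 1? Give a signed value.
-10.8

Distance in frame 1: 20.9. Distance in frame 2: 10.1.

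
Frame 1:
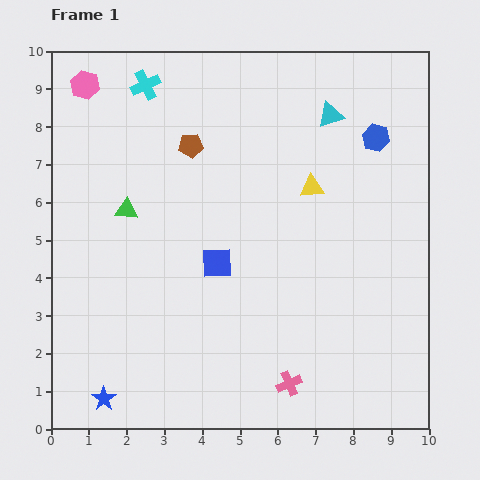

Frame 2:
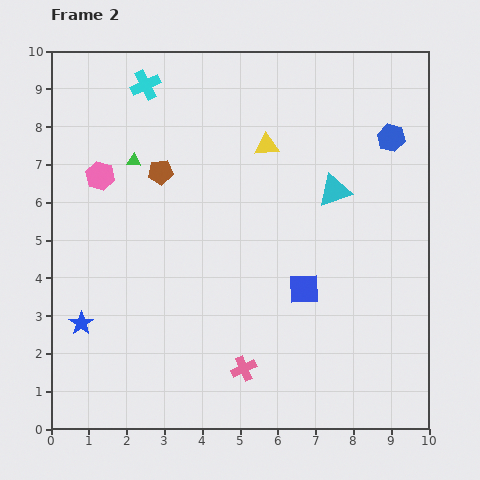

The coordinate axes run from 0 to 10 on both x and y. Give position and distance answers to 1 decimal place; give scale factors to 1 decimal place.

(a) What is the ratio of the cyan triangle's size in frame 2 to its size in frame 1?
1.3×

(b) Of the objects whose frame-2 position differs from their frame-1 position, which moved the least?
the blue hexagon

(moved 0.4)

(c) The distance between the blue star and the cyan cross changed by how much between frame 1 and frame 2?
-1.9

Distance in frame 1: 8.4. Distance in frame 2: 6.5.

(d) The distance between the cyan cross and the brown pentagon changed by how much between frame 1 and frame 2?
+0.3

Distance in frame 1: 2.0. Distance in frame 2: 2.3.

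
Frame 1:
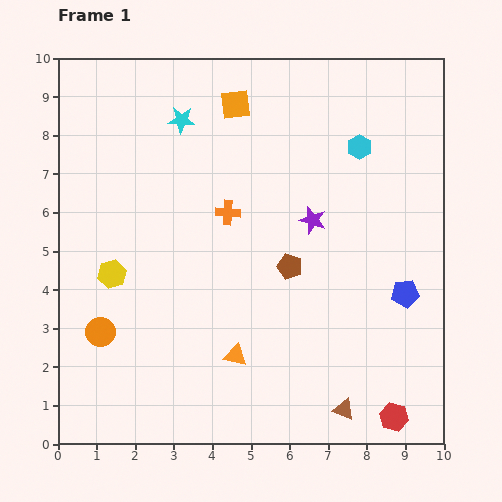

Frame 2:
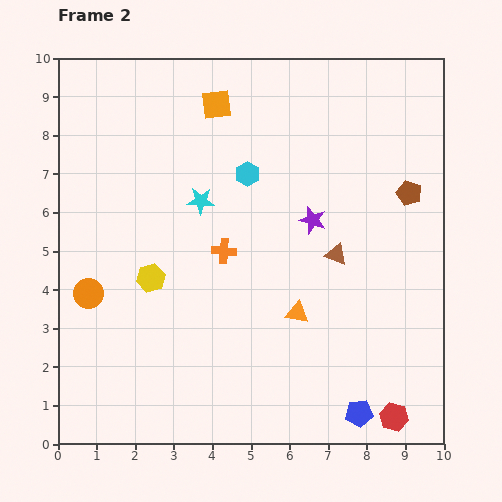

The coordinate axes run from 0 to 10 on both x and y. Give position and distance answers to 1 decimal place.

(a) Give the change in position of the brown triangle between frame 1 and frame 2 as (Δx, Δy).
(-0.2, 4.0)

The brown triangle was at (7.4, 0.9) in frame 1 and (7.2, 4.9) in frame 2.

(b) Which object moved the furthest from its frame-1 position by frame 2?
the brown triangle

(moved 4.0; next 3.6)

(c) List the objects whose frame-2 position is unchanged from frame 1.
the purple star, the red hexagon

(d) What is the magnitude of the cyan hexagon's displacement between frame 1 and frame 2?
3.0

The cyan hexagon moved from (7.8, 7.7) to (4.9, 7.0), a distance of √(2.9² + 0.7²) ≈ 3.0.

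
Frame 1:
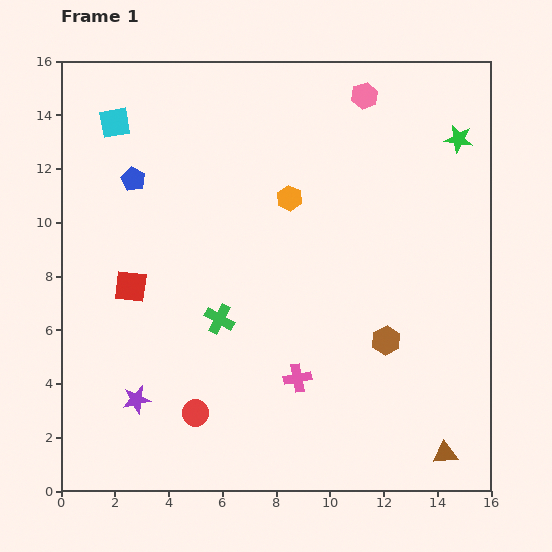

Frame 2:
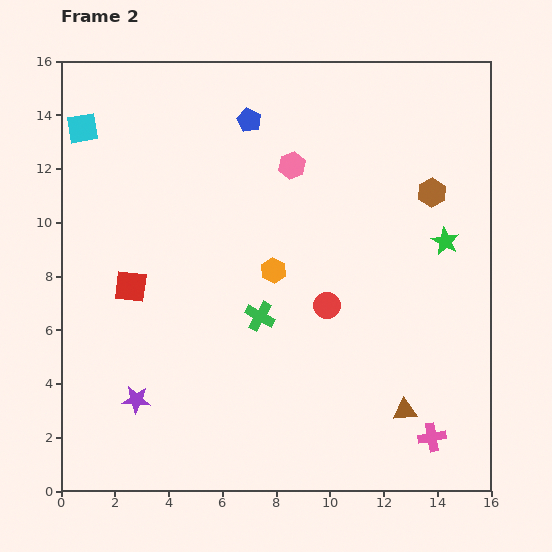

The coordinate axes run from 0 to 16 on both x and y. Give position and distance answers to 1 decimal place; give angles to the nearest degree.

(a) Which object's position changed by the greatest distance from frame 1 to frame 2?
the red circle

(moved 6.3; next 5.8)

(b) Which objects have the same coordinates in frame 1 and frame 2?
the purple star, the red square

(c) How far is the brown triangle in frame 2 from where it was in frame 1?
2.2

The brown triangle moved from (14.3, 1.4) to (12.8, 3.0), a distance of √(1.5² + 1.6²) ≈ 2.2.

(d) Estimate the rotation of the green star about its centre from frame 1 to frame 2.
18° clockwise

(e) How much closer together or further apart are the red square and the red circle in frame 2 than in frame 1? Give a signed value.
+2.0

Distance in frame 1: 5.3. Distance in frame 2: 7.3.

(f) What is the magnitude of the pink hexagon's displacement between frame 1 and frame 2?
3.7

The pink hexagon moved from (11.3, 14.7) to (8.6, 12.1), a distance of √(2.7² + 2.6²) ≈ 3.7.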